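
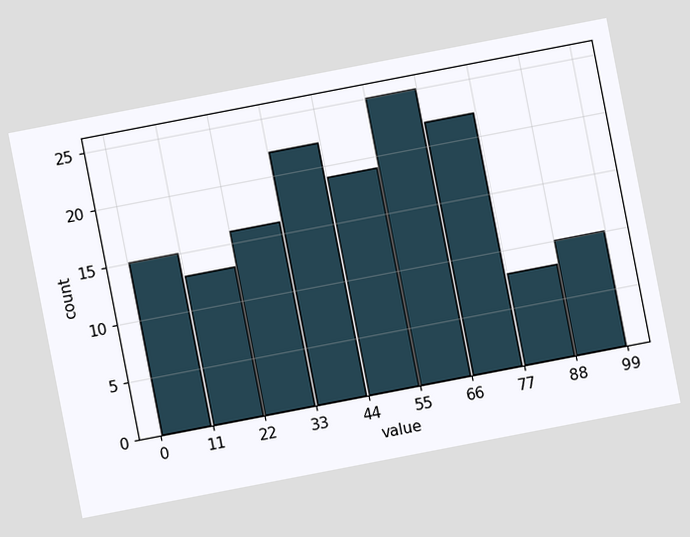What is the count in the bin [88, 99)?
10

The chart is tilted about 11° counter-clockwise. The [88, 99) bin has height 10.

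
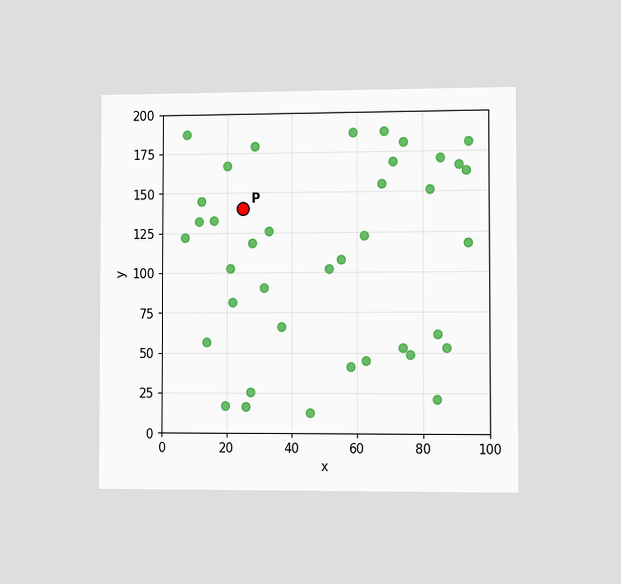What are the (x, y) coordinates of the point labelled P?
(25, 140)

The chart is viewed slightly from the right. Following the gridlines from P to each axis, P sits at (25, 140).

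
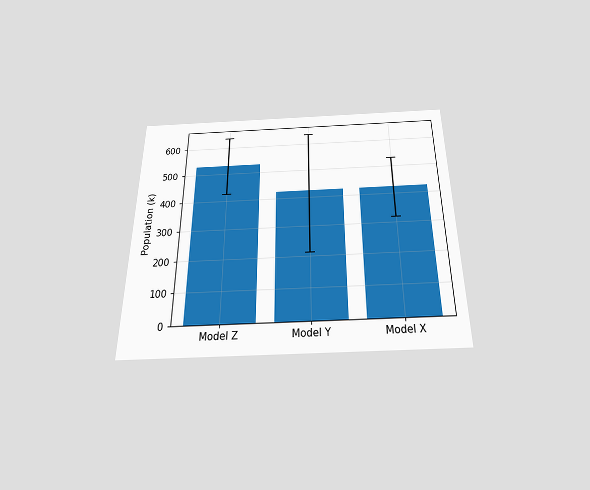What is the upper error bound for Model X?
530k

The chart is viewed slightly from below. The Model X bar's upper whisker reaches 530k.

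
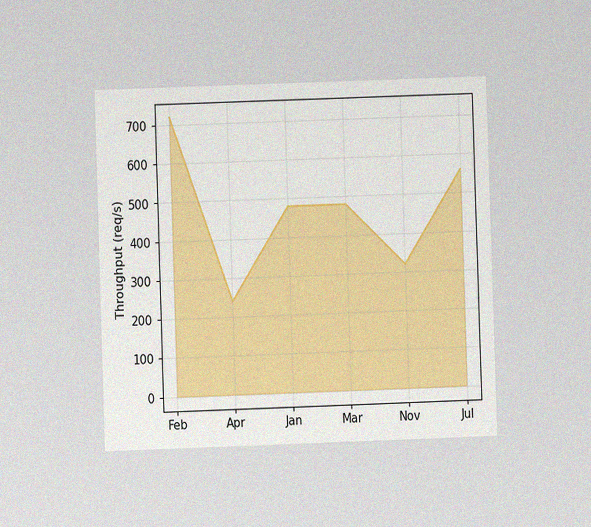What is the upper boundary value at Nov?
The chart is viewed at a slight angle, with some photo noise. At Nov the upper boundary is at 320req/s.

320req/s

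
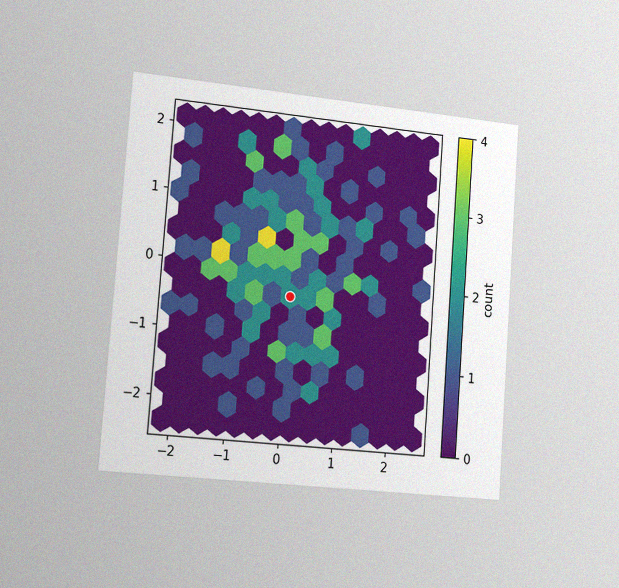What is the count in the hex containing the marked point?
The chart is tilted about 4° clockwise and viewed slightly from the left, with some photo noise. The marked hex reads 2 on the colorbar.

2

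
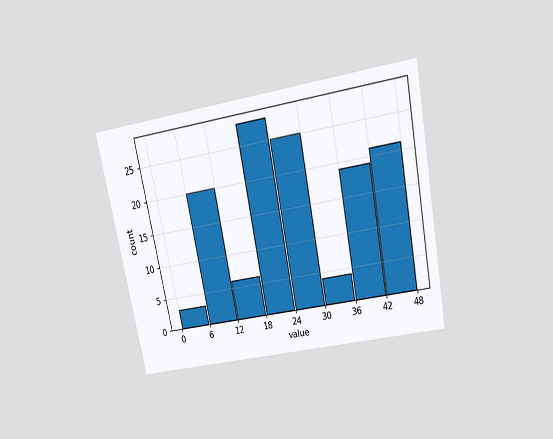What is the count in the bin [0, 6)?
The chart is tilted about 11° counter-clockwise and viewed slightly from above. The [0, 6) bin has height 3.

3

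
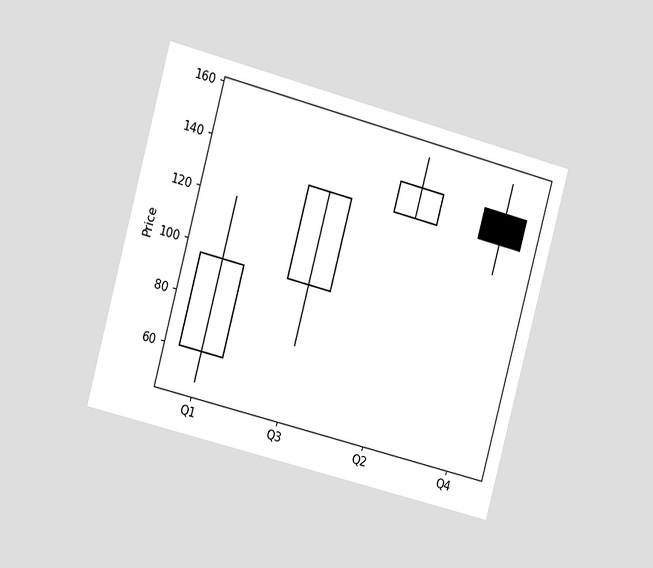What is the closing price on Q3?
132

The chart is tilted about 15° clockwise and viewed slightly from the left. The Q3 candle closes at 132.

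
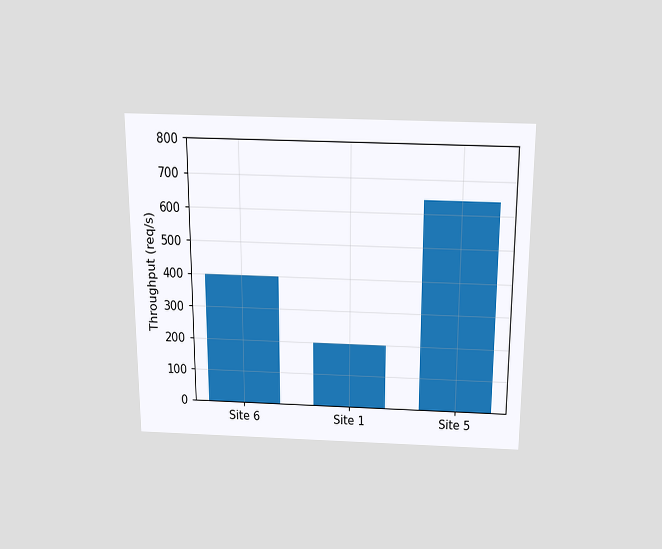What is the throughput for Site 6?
400req/s

The chart is viewed slightly from above. Reading along the chart's y-axis, the Site 6 bar reaches 400req/s.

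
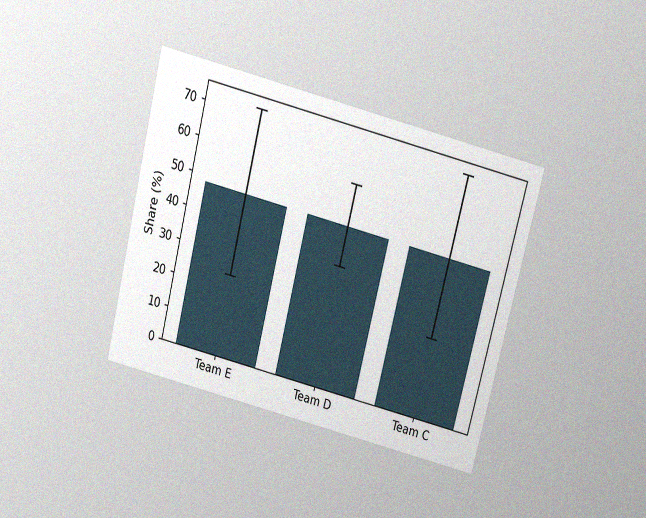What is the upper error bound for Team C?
The chart is tilted about 14° clockwise and viewed slightly from above, with some photo noise. The Team C bar's upper whisker reaches 72%.

72%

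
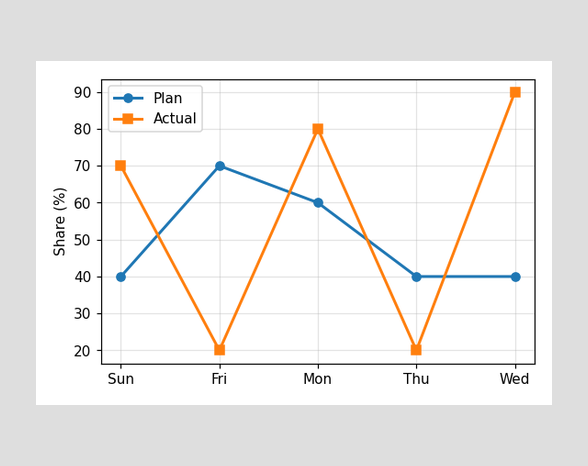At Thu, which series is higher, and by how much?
Plan, by 20%

At Thu, Plan sits above the other line by 20%.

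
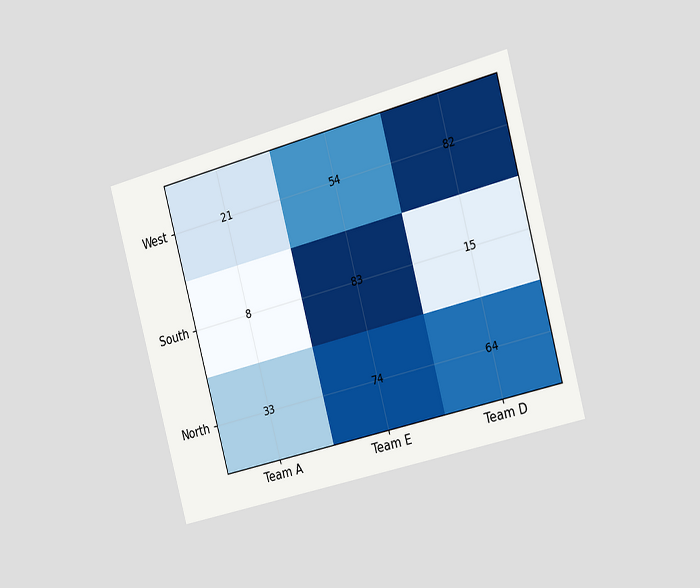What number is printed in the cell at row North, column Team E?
74

The chart is tilted about 15° counter-clockwise and viewed slightly from the right. The (North, Team E) cell reads 74.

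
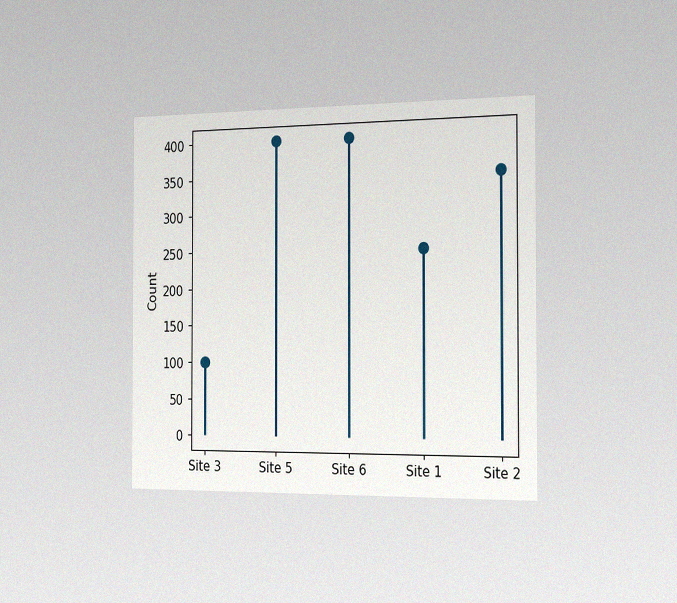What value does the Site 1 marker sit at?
The chart is viewed slightly from the right, with some photo noise. The Site 1 marker sits at 250.

250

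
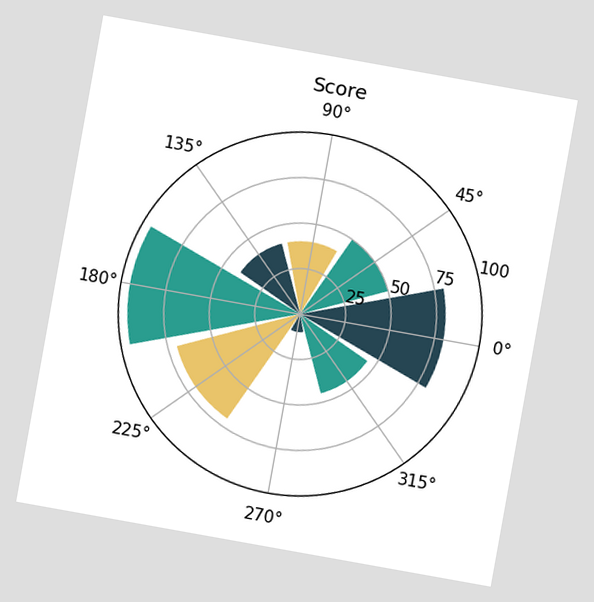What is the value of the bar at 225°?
70

The chart is tilted about 10° clockwise. The bar at 225° reaches 70 on the radial axis.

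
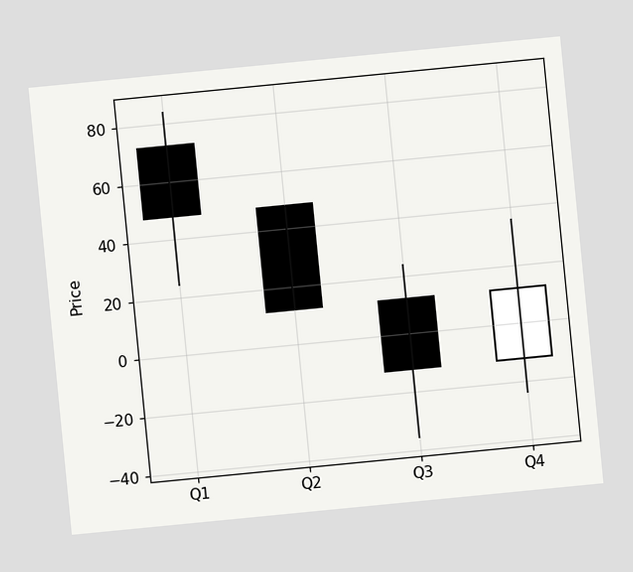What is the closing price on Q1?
The chart is tilted about 6° counter-clockwise. The Q1 candle closes at 48.

48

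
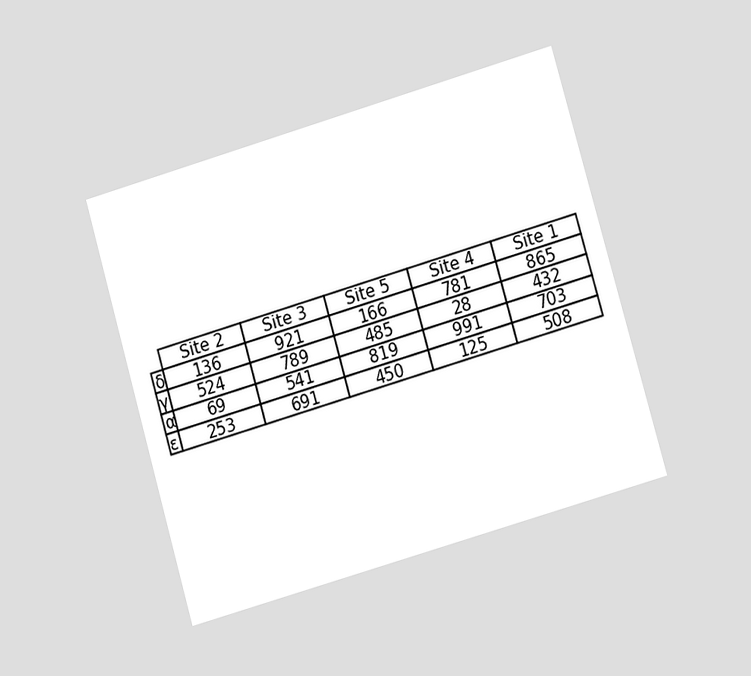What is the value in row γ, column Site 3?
789

The chart is tilted about 16° counter-clockwise and viewed at a slight angle. The (γ, Site 3) cell reads 789.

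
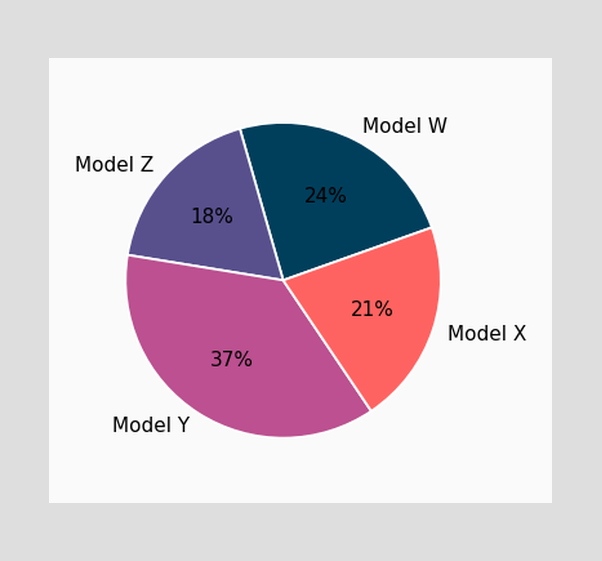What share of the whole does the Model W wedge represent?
24%

The Model W slice takes up 24% of the pie.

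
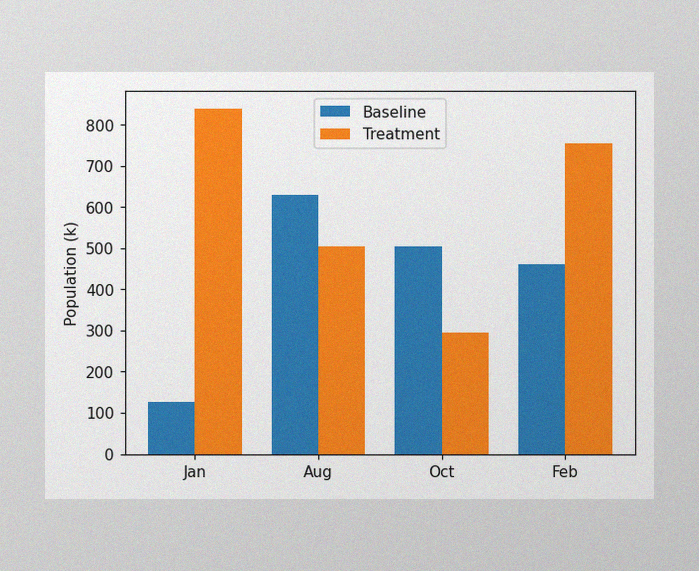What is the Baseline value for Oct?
The image has some photo noise and uneven lighting. The Baseline bar at Oct reaches 504k on the y-axis.

504k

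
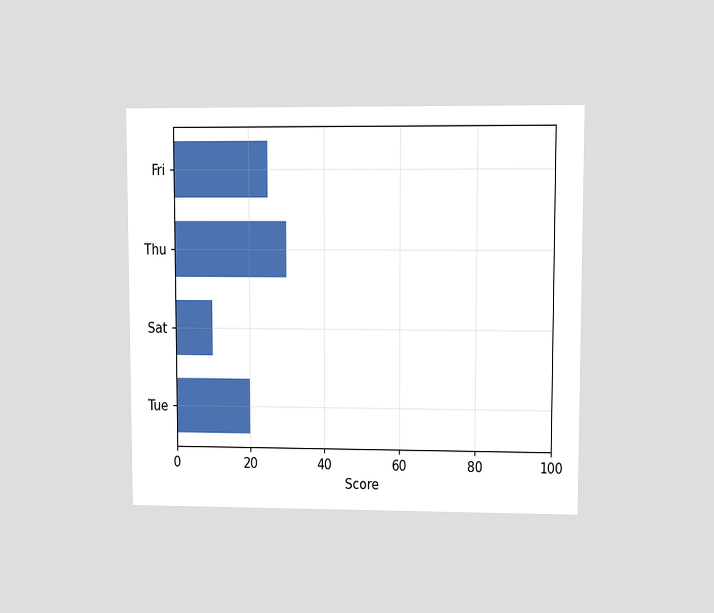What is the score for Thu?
30

The chart is viewed at a slight angle. Reading along the chart's x-axis, the Thu bar reaches 30.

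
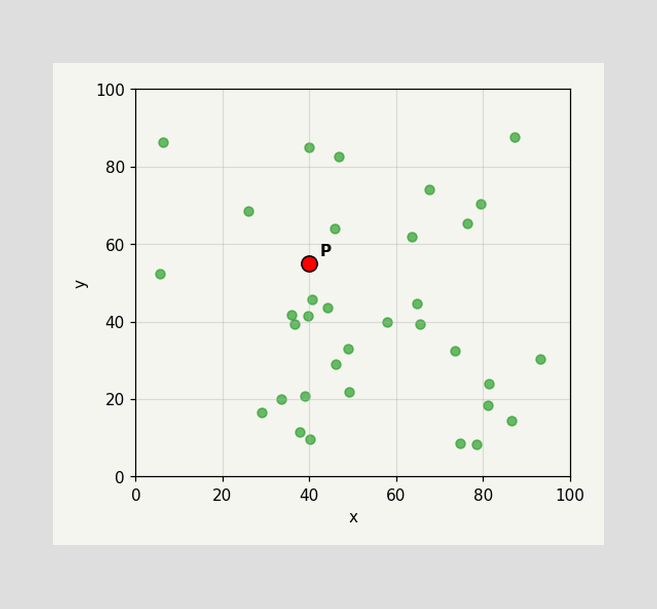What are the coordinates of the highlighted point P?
(40, 55)

Following the gridlines from P to each axis, P sits at (40, 55).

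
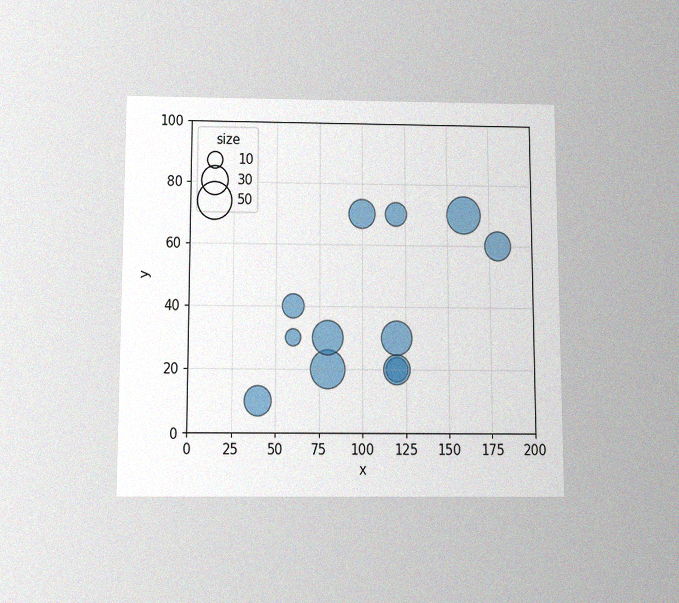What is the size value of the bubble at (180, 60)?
30

The chart is viewed slightly from below, with some photo noise. Matching the bubble at (180, 60) against the size legend gives 30.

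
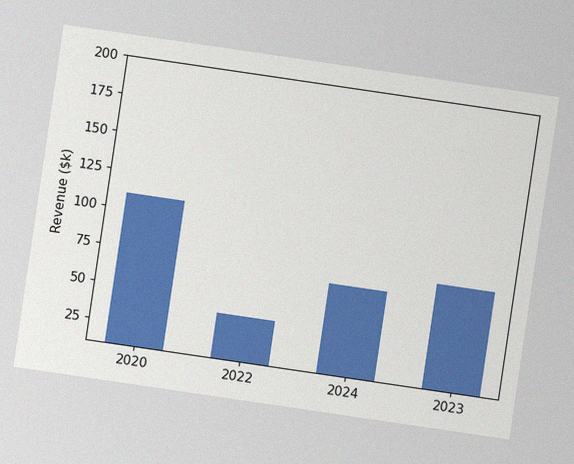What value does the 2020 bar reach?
The chart is tilted about 8° clockwise, with some photo noise. Reading along the chart's y-axis, the 2020 bar reaches $110k.

$110k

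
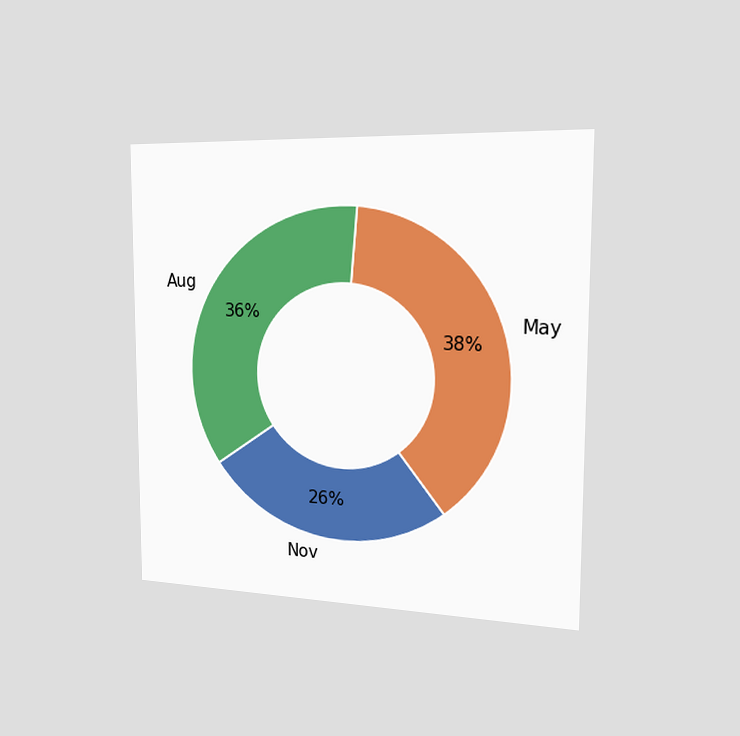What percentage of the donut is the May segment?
38%

The chart is viewed slightly from the right. The May segment takes up 38% of the ring.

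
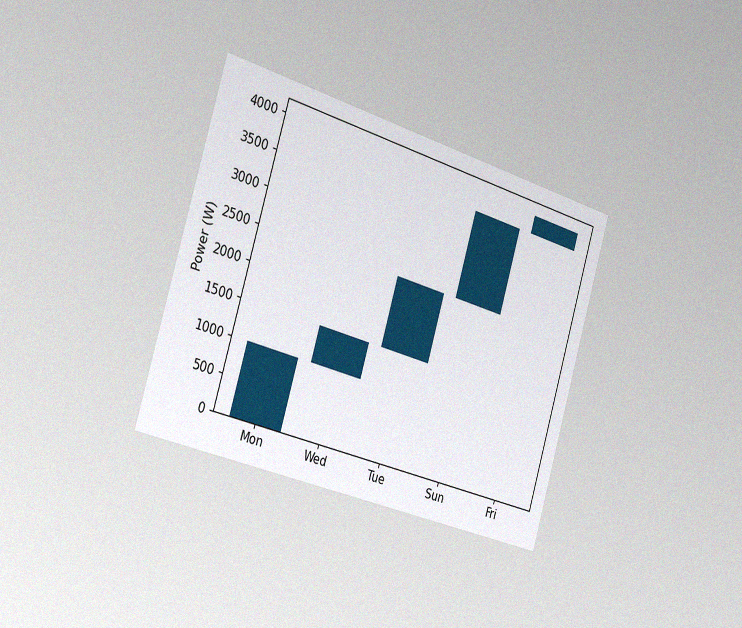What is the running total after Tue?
The chart is tilted about 17° clockwise and viewed slightly from the left, with some photo noise. After Tue the running total reaches 2500W.

2500W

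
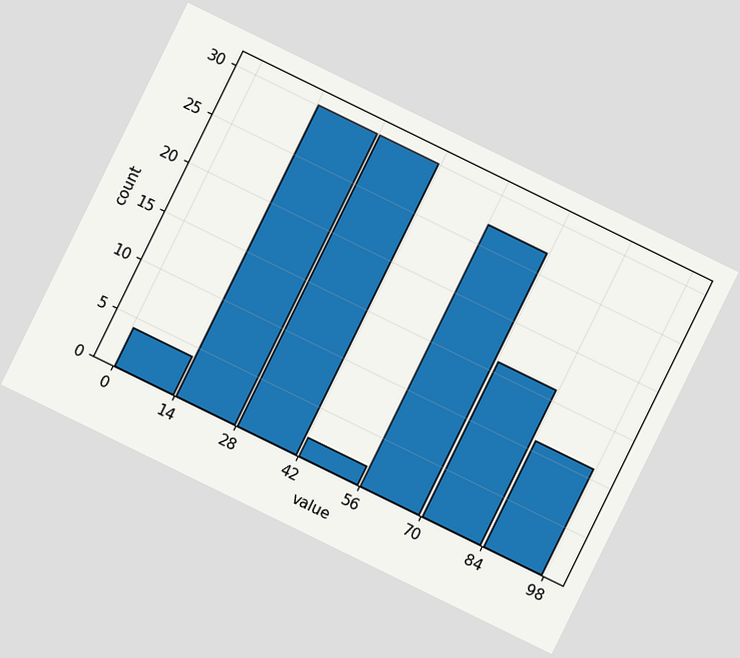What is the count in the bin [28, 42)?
30

The chart is tilted about 26° clockwise. The [28, 42) bin has height 30.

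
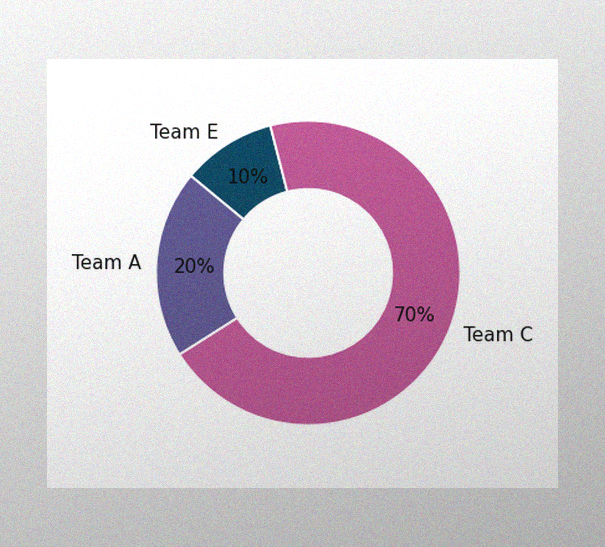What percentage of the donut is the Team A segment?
20%

The image has some photo noise and uneven lighting. The Team A segment takes up 20% of the ring.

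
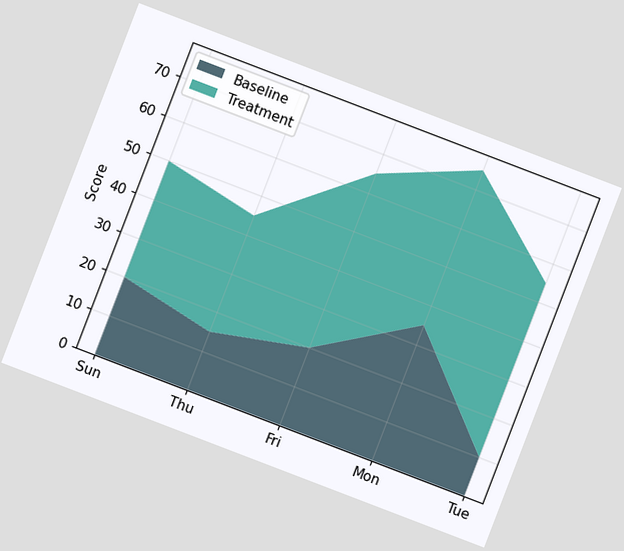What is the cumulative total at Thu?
45

The chart is tilted about 21° clockwise. The stacked total at Thu reaches 45.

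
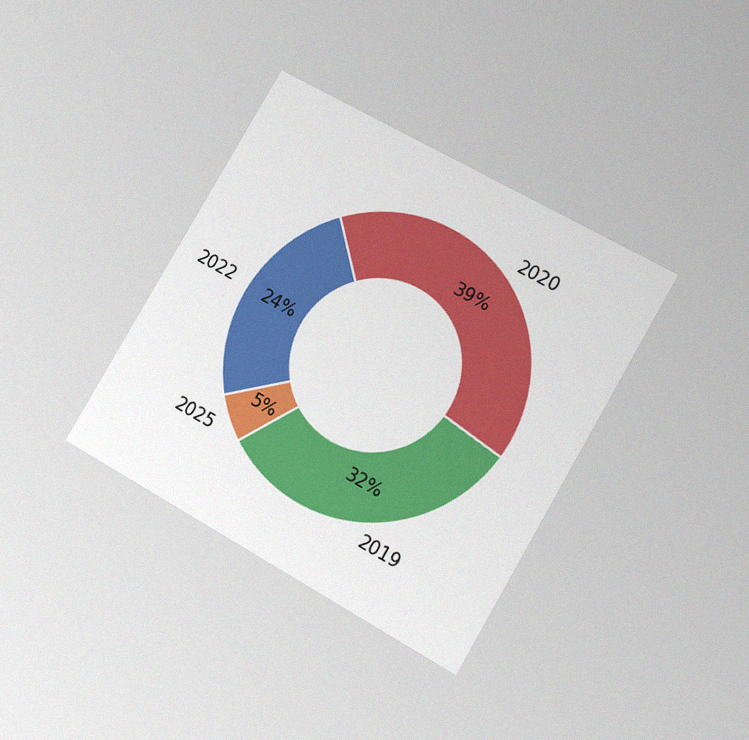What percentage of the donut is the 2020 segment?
39%

The chart is tilted about 30° clockwise and viewed at a slight angle, with some photo noise. The 2020 segment takes up 39% of the ring.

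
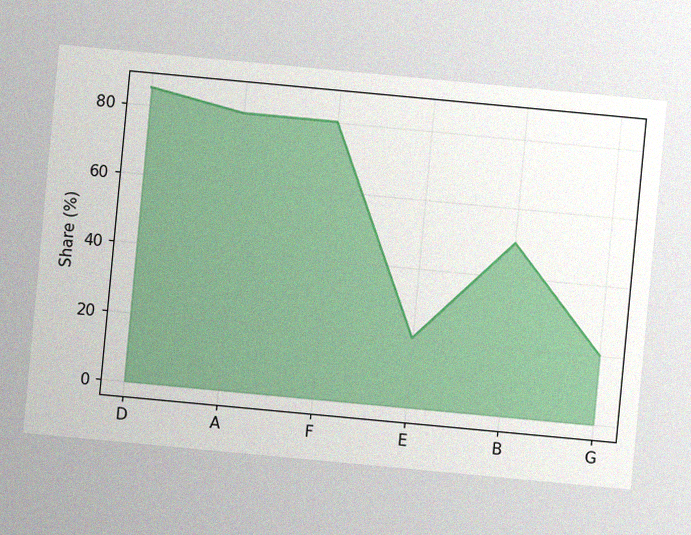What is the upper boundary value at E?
The chart is tilted about 5° clockwise, with some photo noise. At E the upper boundary is at 20%.

20%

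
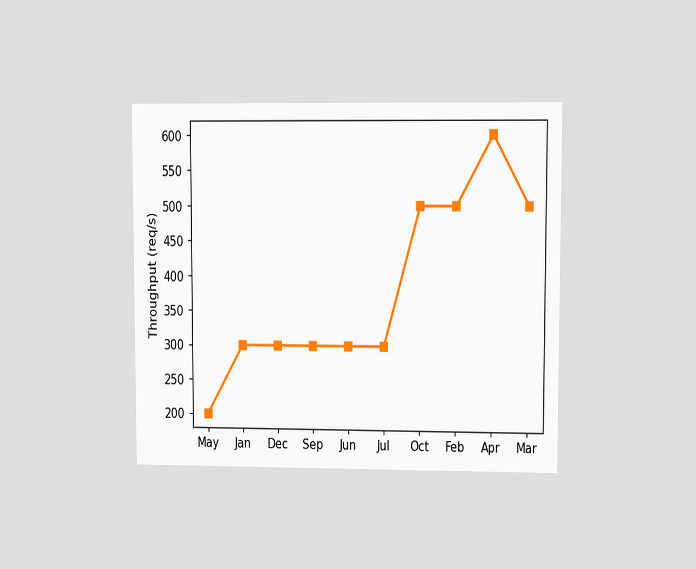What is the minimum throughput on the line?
200req/s

The chart is viewed at a slight angle. The lowest point is at May, and reading across to the y-axis gives 200req/s.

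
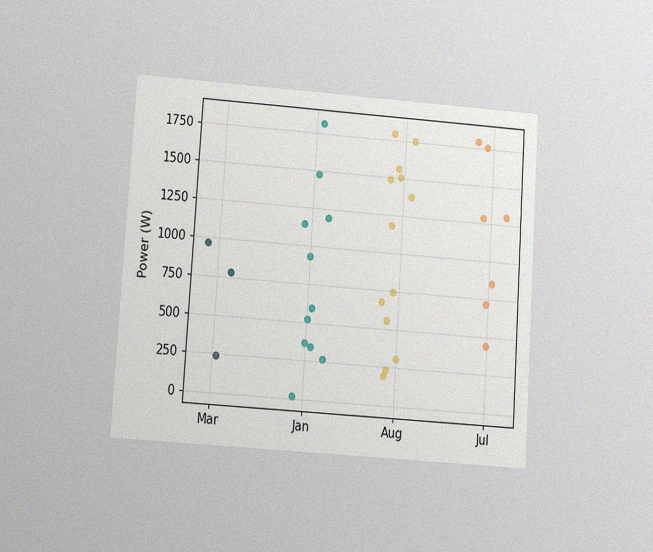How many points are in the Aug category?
13

The chart is tilted about 4° clockwise and viewed at a slight angle, with some photo noise. Counting the markers in the Aug column gives 13.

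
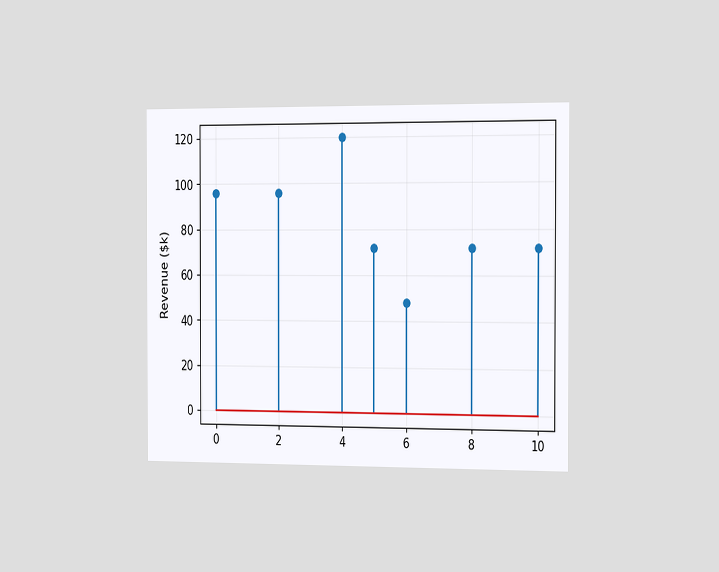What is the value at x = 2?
The chart is viewed slightly from the right. The stem at x=2 reaches $96k.

$96k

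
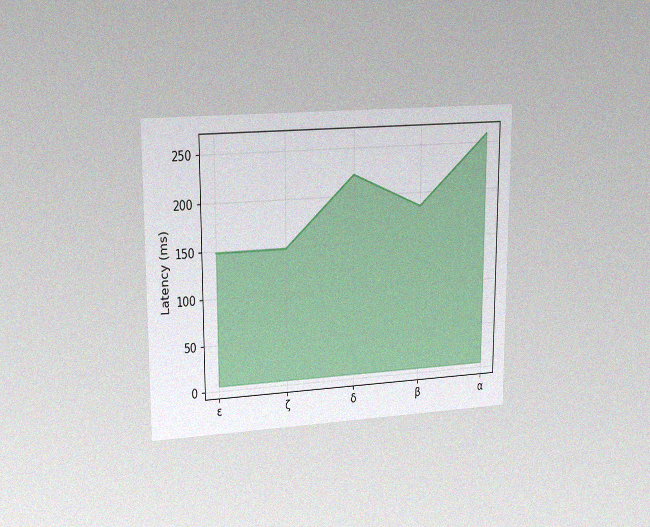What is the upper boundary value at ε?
148ms

The chart is viewed at a slight angle, with some photo noise. At ε the upper boundary is at 148ms.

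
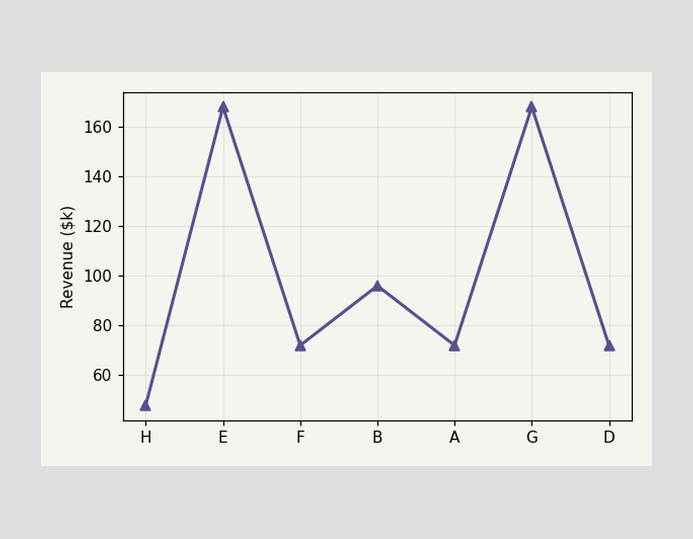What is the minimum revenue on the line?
The lowest point is at H, and reading across to the y-axis gives $48k.

$48k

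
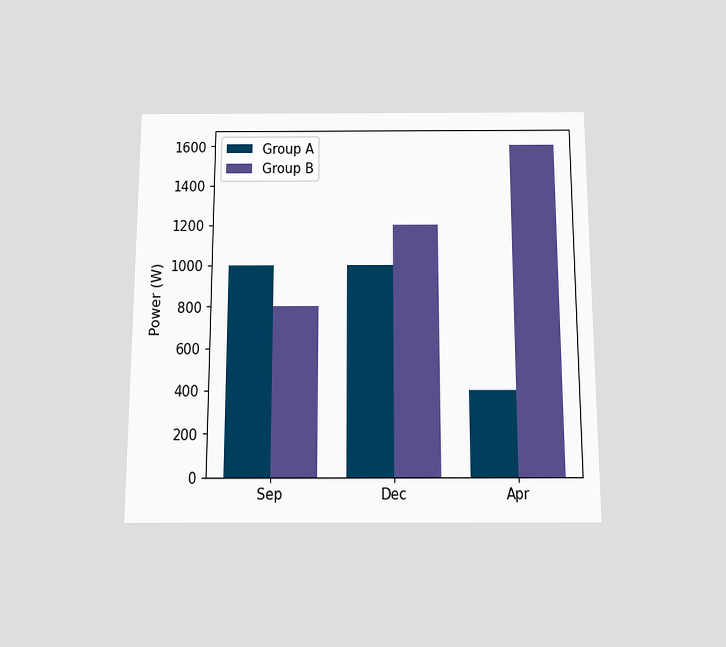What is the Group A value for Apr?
400W

The chart is viewed slightly from below. The Group A bar at Apr reaches 400W on the y-axis.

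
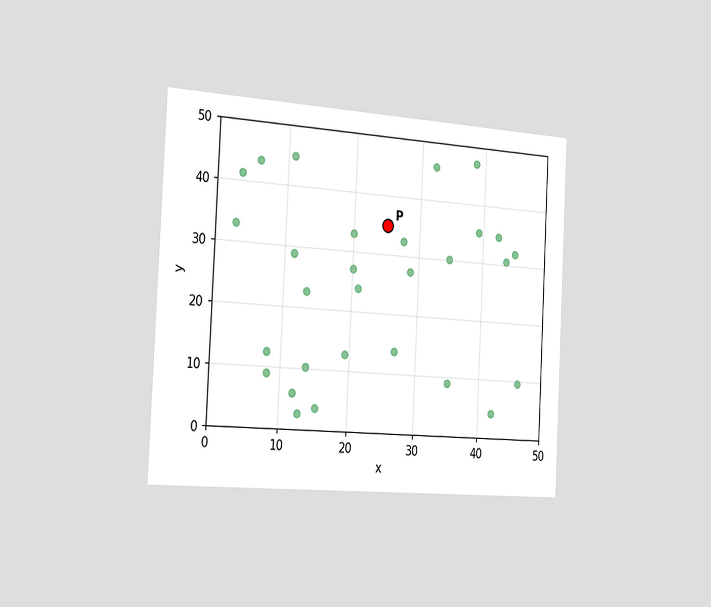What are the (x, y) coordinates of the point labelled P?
The chart is tilted about 3° clockwise and viewed slightly from the left. Following the gridlines from P to each axis, P sits at (25, 35).

(25, 35)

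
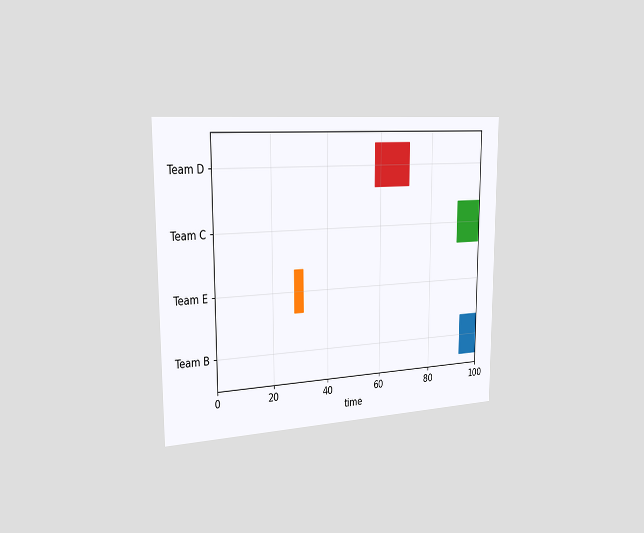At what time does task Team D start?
58

The chart is viewed slightly from the left. The Team D bar begins at t=58.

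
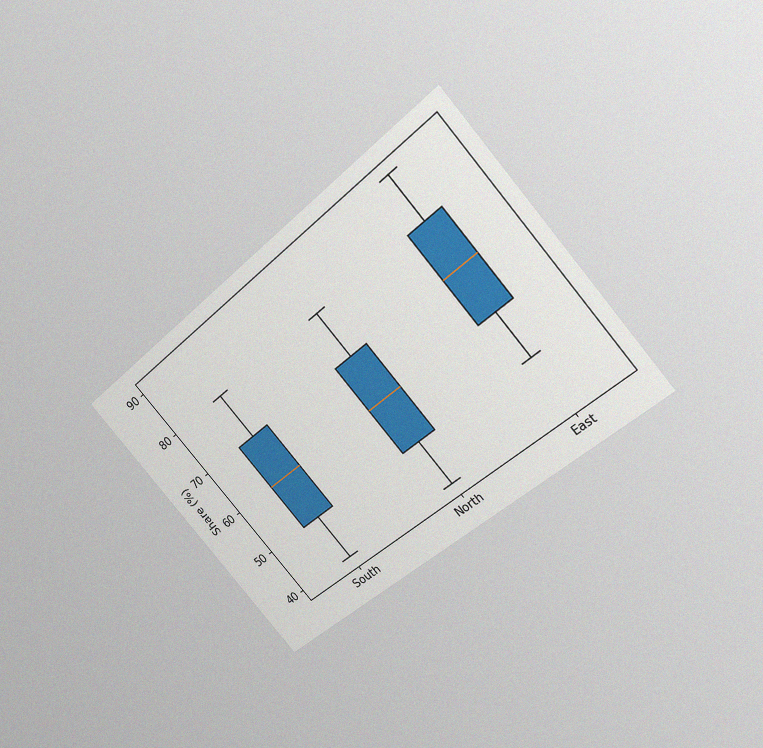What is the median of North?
60%

The chart is tilted about 41° counter-clockwise and viewed at a slight angle, with some photo noise. The median line in the North box sits at 60%.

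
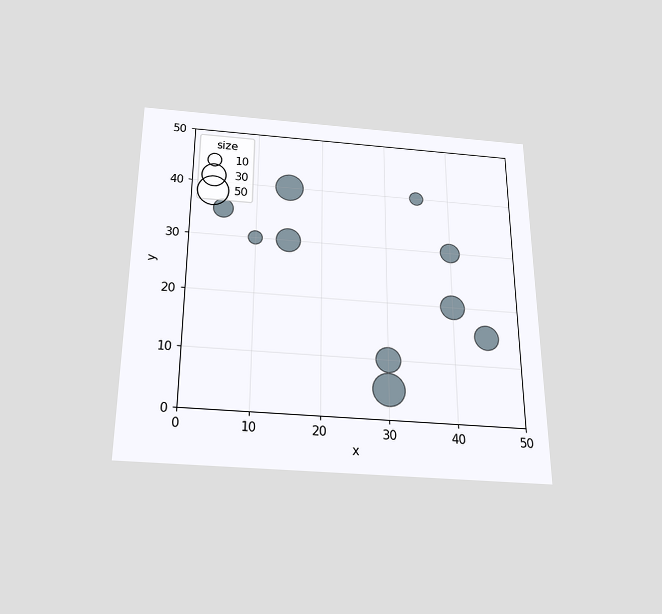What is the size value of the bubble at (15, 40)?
40

The chart is viewed slightly from below. Matching the bubble at (15, 40) against the size legend gives 40.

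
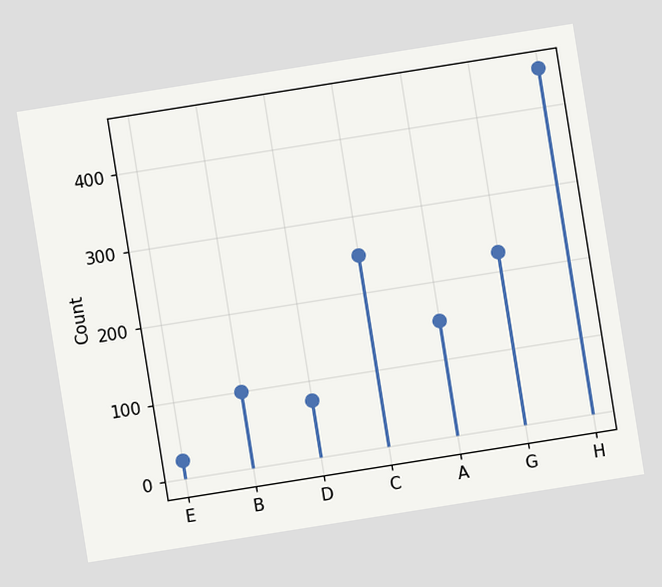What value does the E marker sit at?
The chart is tilted about 9° counter-clockwise. The E marker sits at 25.

25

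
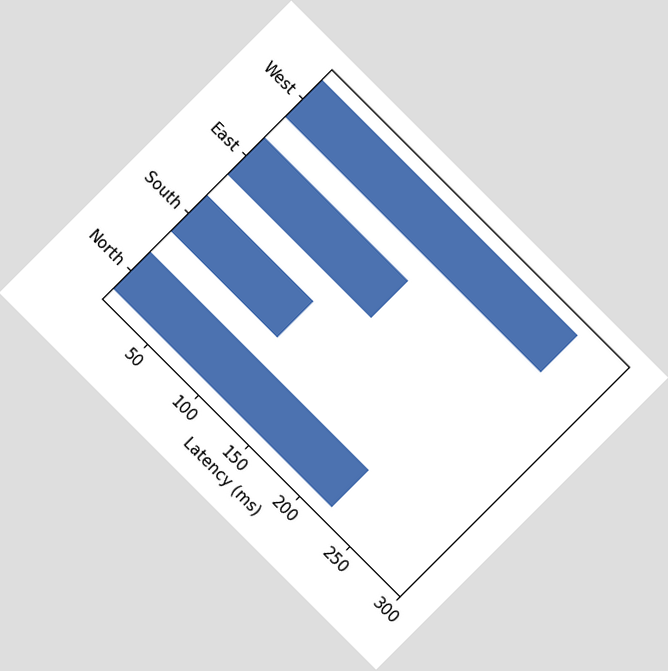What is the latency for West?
259ms

The chart is tilted about 45° clockwise. Reading along the chart's x-axis, the West bar reaches 259ms.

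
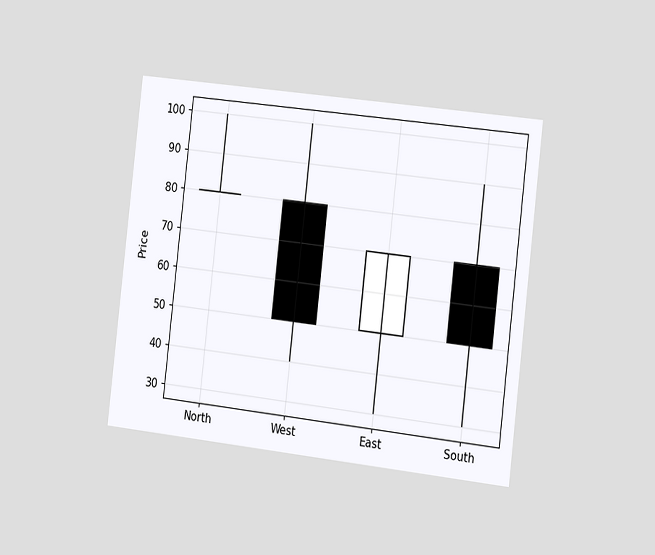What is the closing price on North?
The chart is tilted about 7° clockwise and viewed slightly from the right. The North candle closes at 80.

80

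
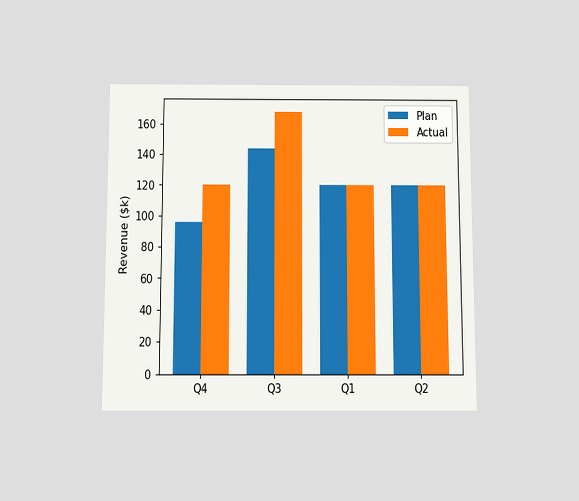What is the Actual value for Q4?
The chart is viewed slightly from below. The Actual bar at Q4 reaches $120k on the y-axis.

$120k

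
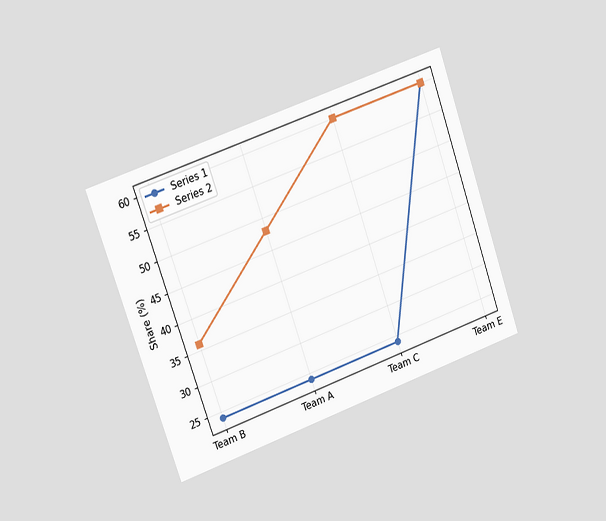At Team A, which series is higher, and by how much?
The chart is tilted about 19° counter-clockwise and viewed slightly from the left. At Team A, Series 2 sits above the other line by 24%.

Series 2, by 24%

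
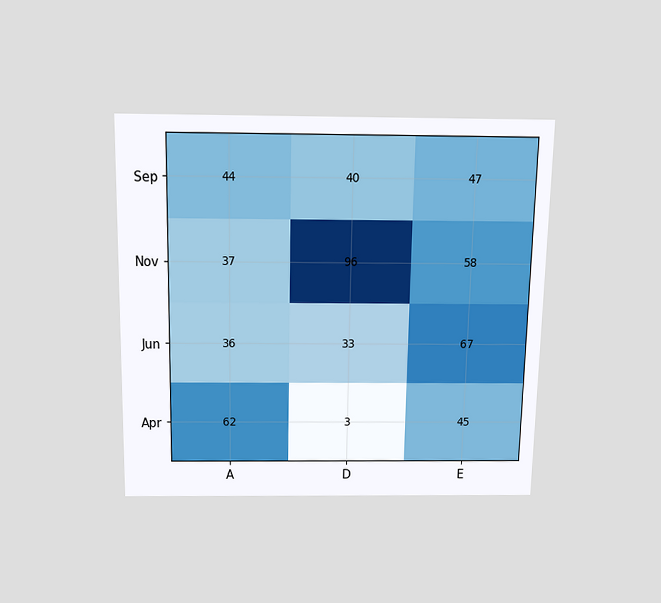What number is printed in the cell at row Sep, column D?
40

The chart is viewed slightly from above. The (Sep, D) cell reads 40.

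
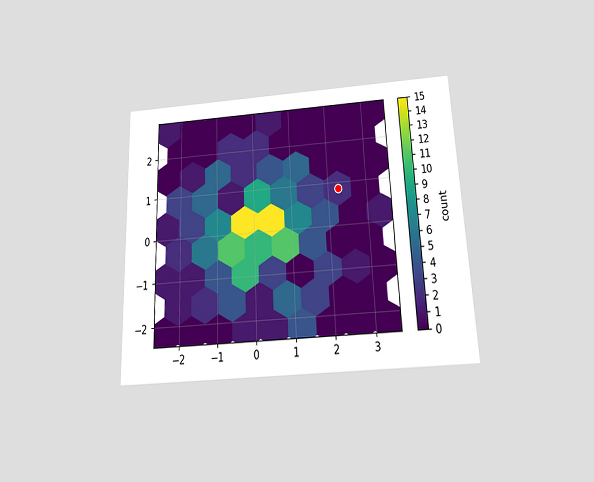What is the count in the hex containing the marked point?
The chart is tilted about 2° counter-clockwise and viewed slightly from below. The marked hex reads 2 on the colorbar.

2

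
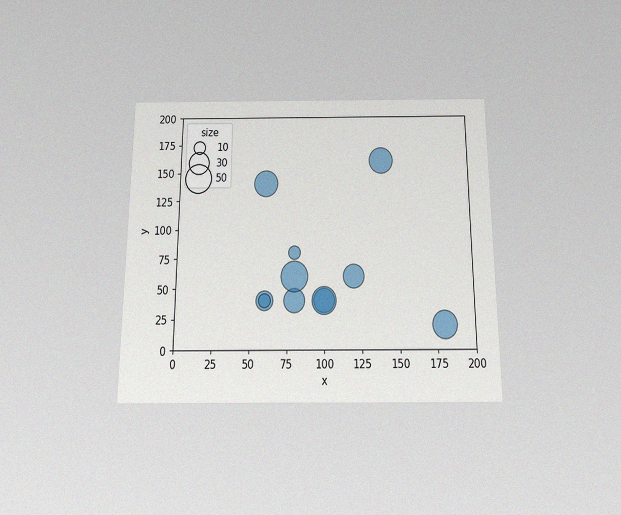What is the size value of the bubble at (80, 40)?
The chart is viewed slightly from below, with some photo noise. Matching the bubble at (80, 40) against the size legend gives 30.

30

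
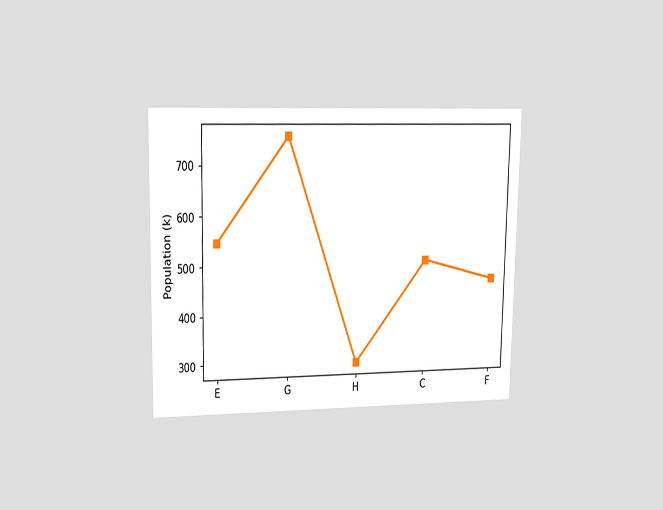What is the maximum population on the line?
The chart is viewed at a slight angle. The highest point is at G, and reading across to the y-axis gives 756k.

756k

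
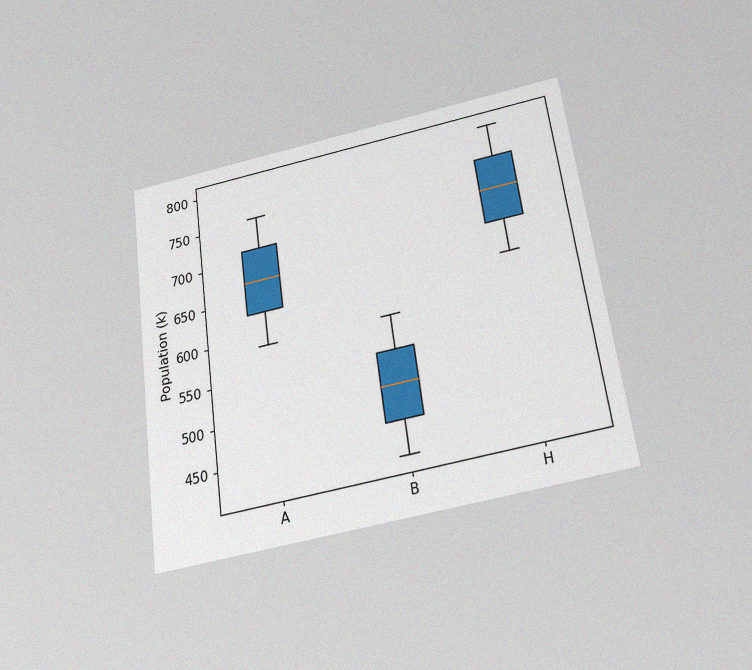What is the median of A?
The chart is tilted about 8° counter-clockwise and viewed slightly from below, with some photo noise. The median line in the A box sits at 672k.

672k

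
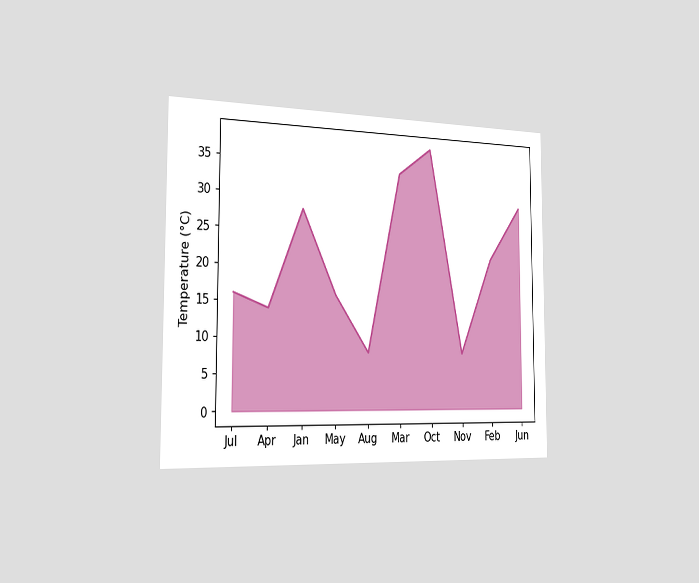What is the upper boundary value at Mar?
The chart is viewed slightly from the left. At Mar the upper boundary is at 34°C.

34°C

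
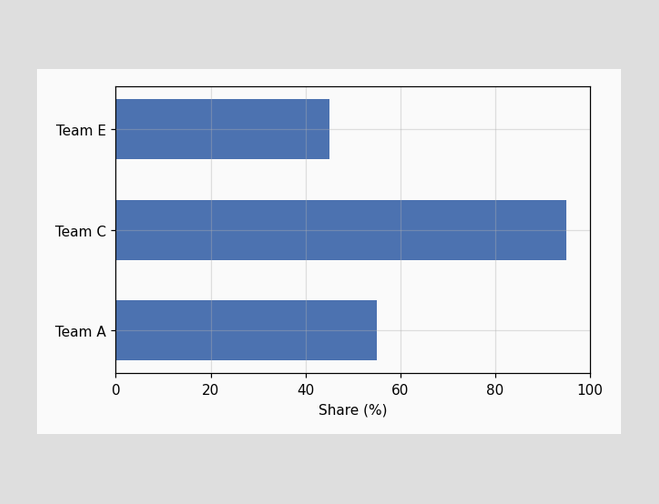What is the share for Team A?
55%

Reading along the chart's x-axis, the Team A bar reaches 55%.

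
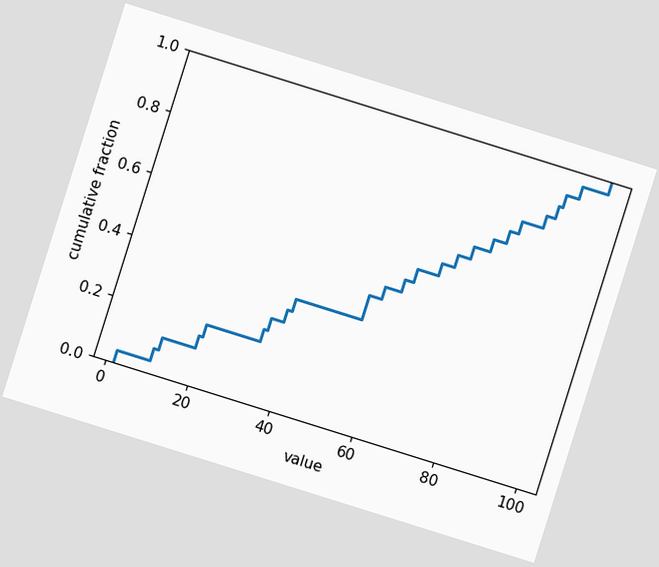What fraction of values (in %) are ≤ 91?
92%

The chart is tilted about 17° clockwise. At x=91 the ECDF step is at 92%.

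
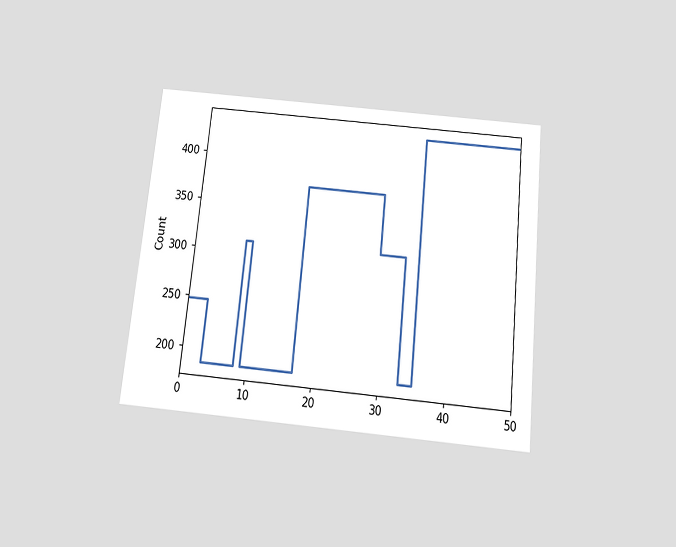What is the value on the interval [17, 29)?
372

The chart is tilted about 6° clockwise and viewed slightly from below. On [17, 29) the step sits at 372.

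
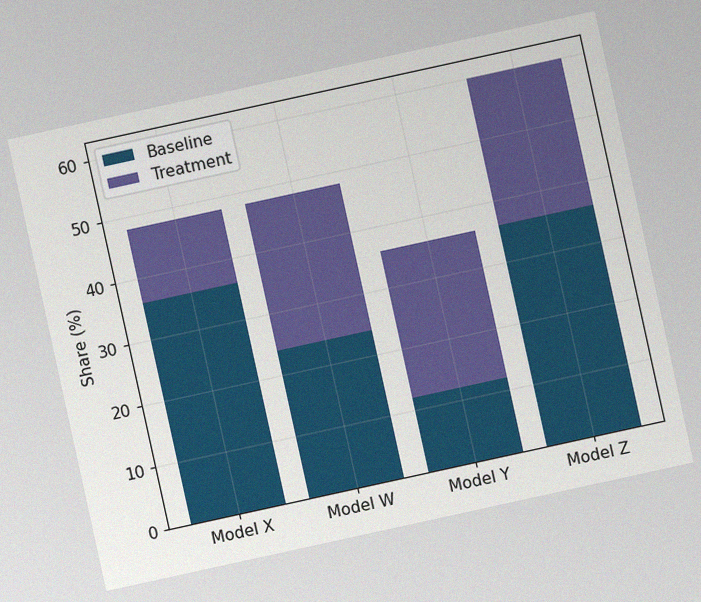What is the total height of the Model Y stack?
36%

The chart is tilted about 12° counter-clockwise, with some photo noise. The Model Y stack's top reaches 36% on the y-axis.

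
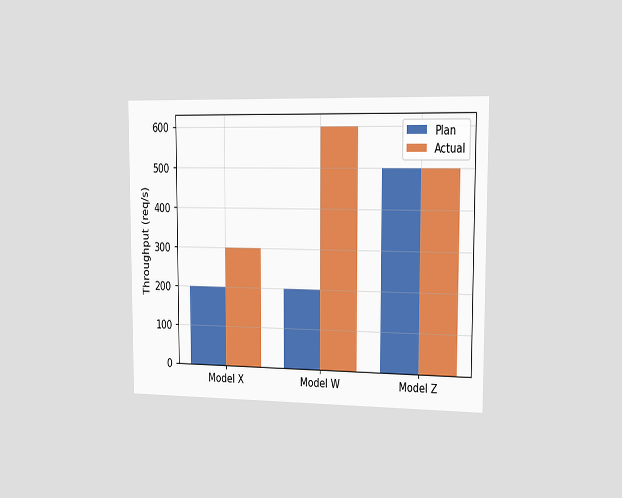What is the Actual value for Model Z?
The chart is viewed slightly from the right. The Actual bar at Model Z reaches 500req/s on the y-axis.

500req/s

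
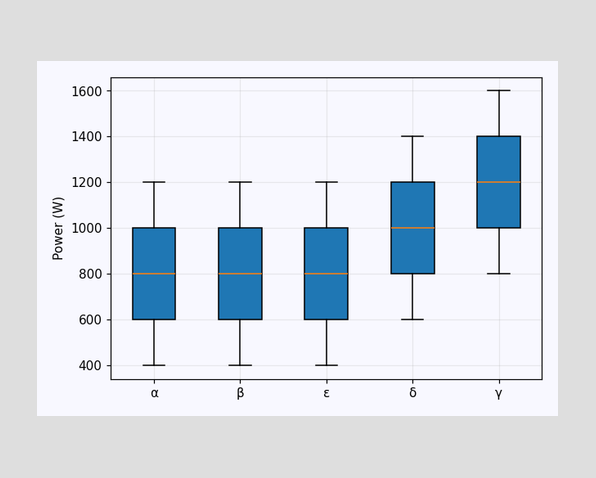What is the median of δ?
The median line in the δ box sits at 1000W.

1000W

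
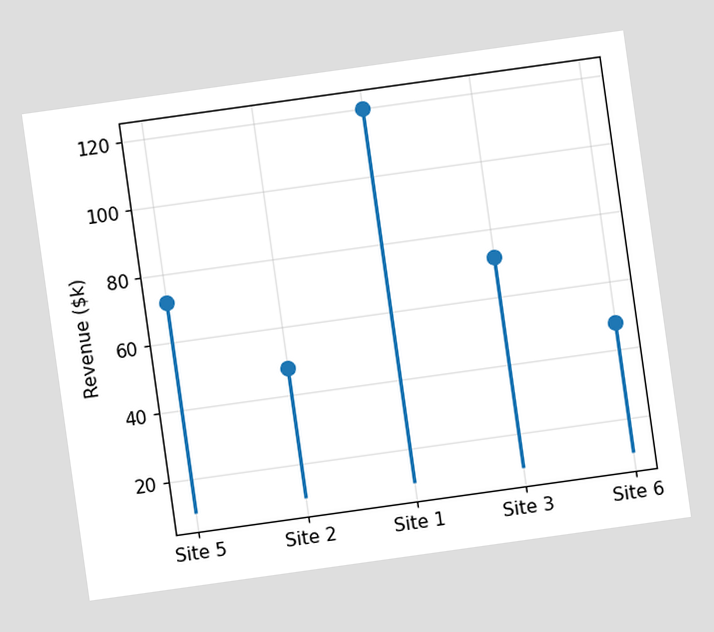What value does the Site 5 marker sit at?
$72k

The chart is tilted about 8° counter-clockwise. The Site 5 marker sits at $72k.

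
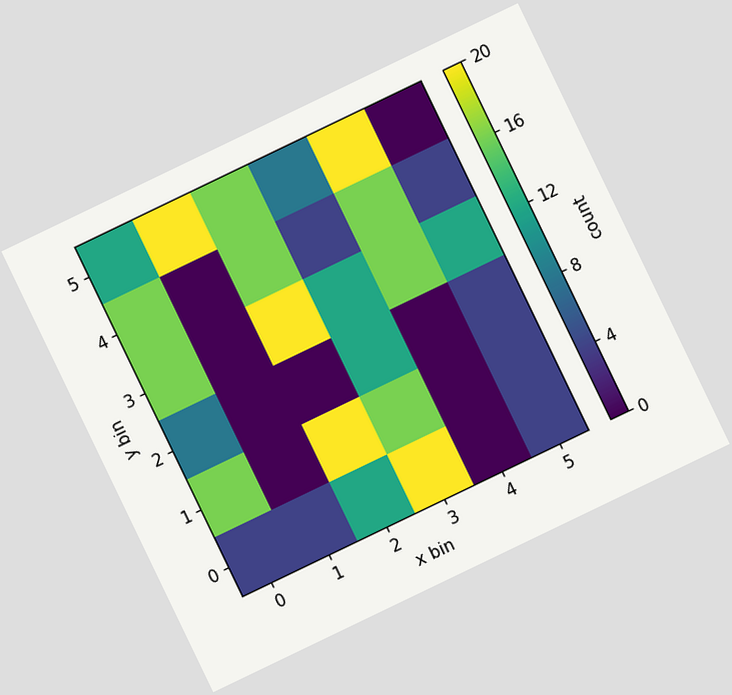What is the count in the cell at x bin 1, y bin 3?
0

The chart is tilted about 26° counter-clockwise. Matching the cell (1, 3) against the colorbar gives 0.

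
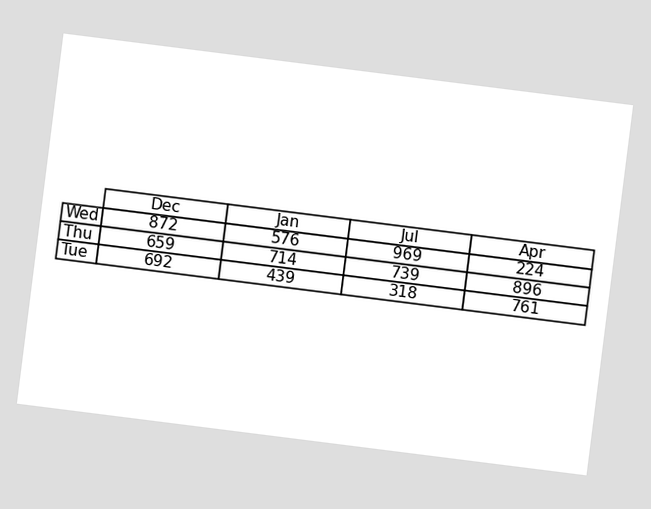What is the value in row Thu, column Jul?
The chart is tilted about 7° clockwise. The (Thu, Jul) cell reads 739.

739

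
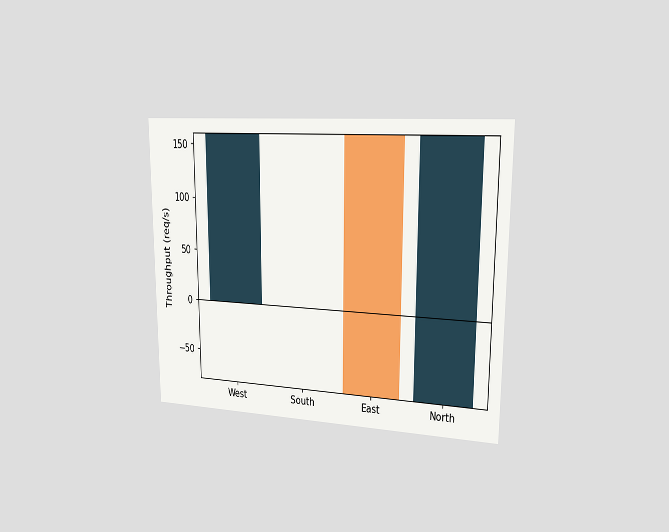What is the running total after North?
160req/s

The chart is viewed slightly from the right. After North the running total reaches 160req/s.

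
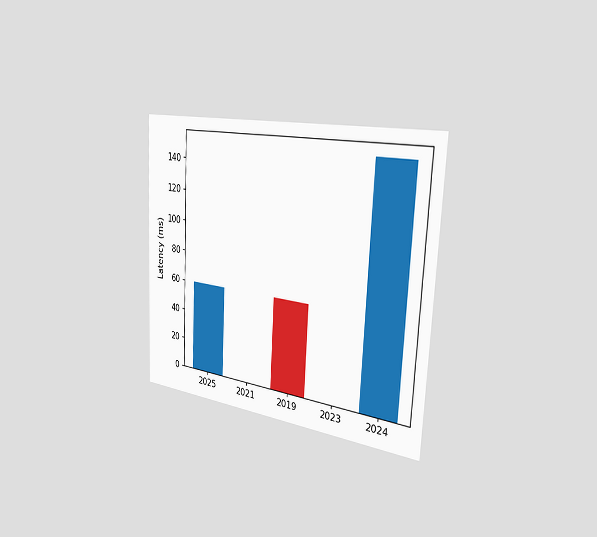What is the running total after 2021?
The chart is tilted about 3° clockwise and viewed slightly from the right. After 2021 the running total reaches 60ms.

60ms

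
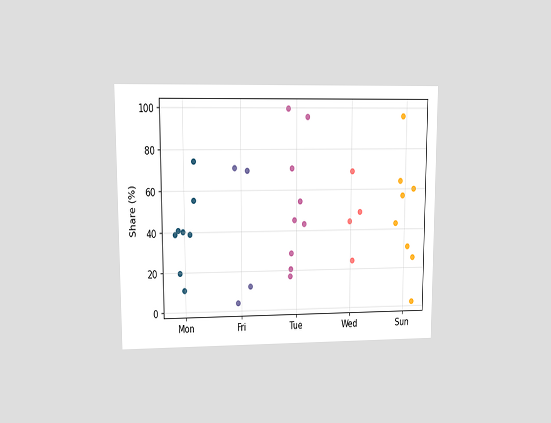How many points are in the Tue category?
The chart is viewed at a slight angle. Counting the markers in the Tue column gives 9.

9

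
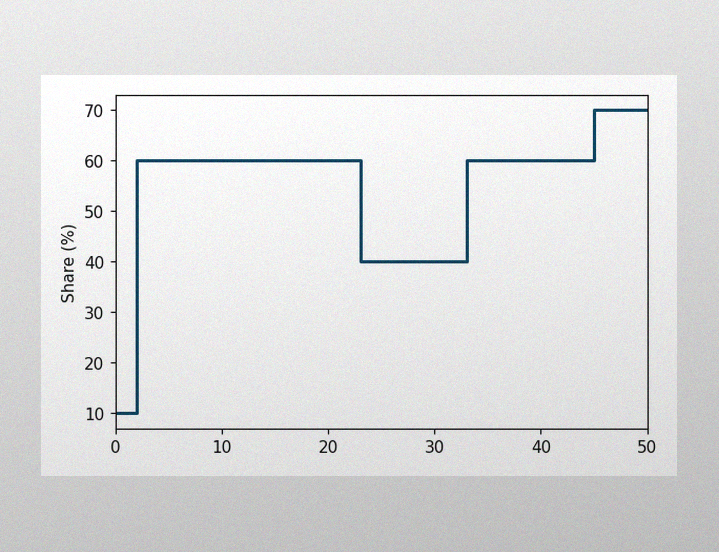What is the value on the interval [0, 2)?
10%

The image has some photo noise and uneven lighting. On [0, 2) the step sits at 10%.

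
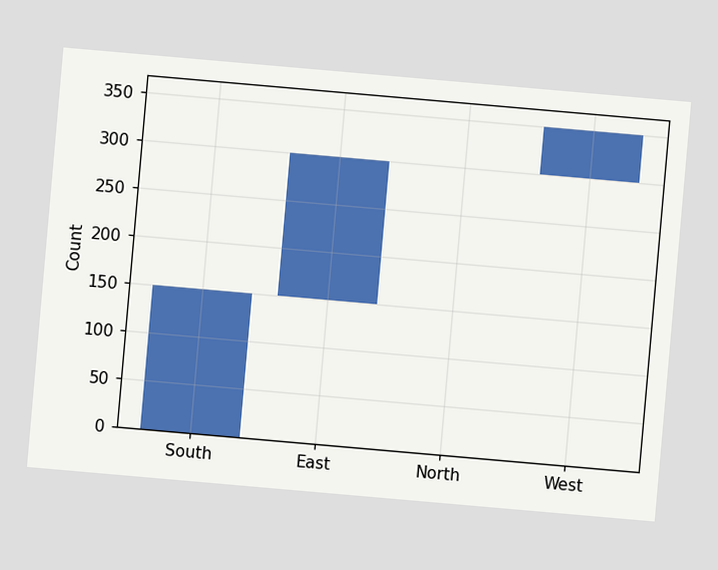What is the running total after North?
300

The chart is tilted about 5° clockwise. After North the running total reaches 300.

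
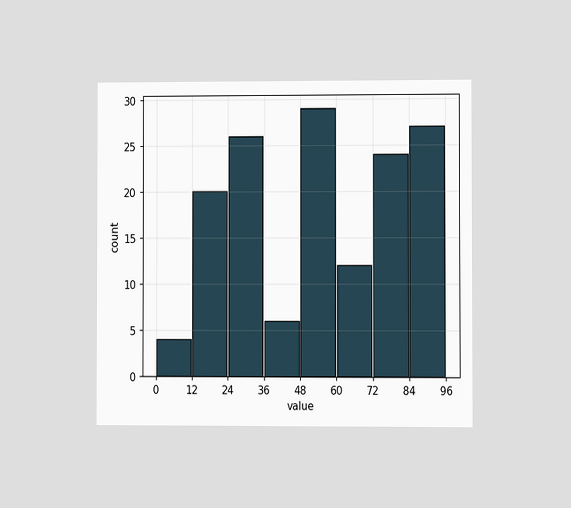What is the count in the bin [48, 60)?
29

The chart is viewed at a slight angle. The [48, 60) bin has height 29.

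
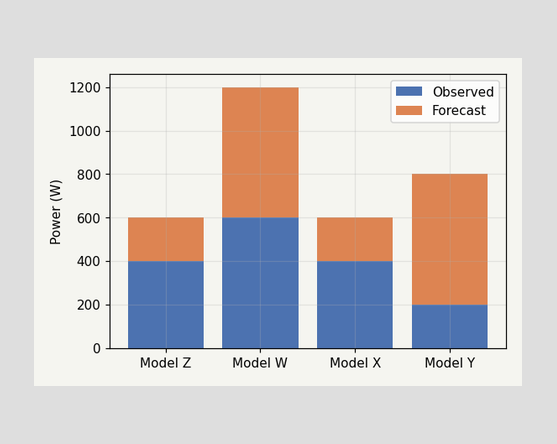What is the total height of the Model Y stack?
800W

The Model Y stack's top reaches 800W on the y-axis.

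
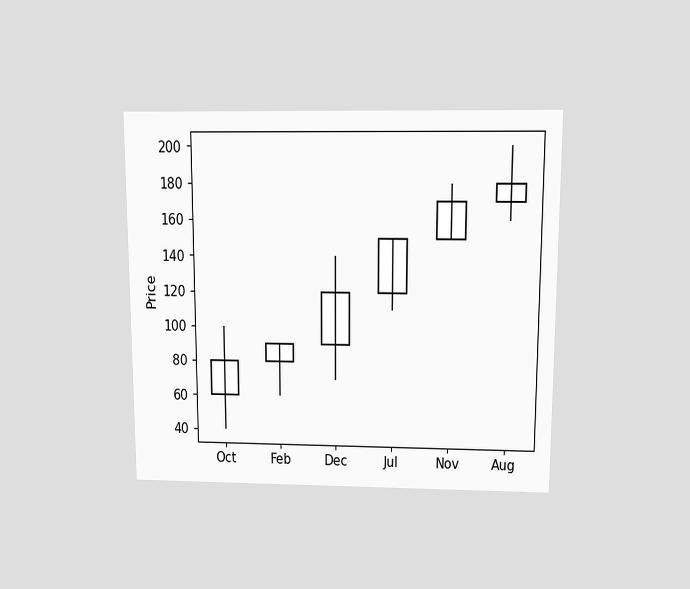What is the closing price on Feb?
The chart is viewed slightly from above. The Feb candle closes at 90.

90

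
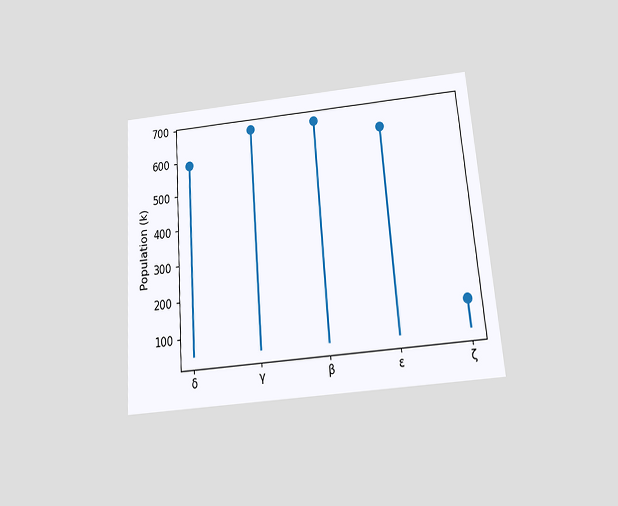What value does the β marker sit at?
672k

The chart is tilted about 4° counter-clockwise and viewed slightly from below. The β marker sits at 672k.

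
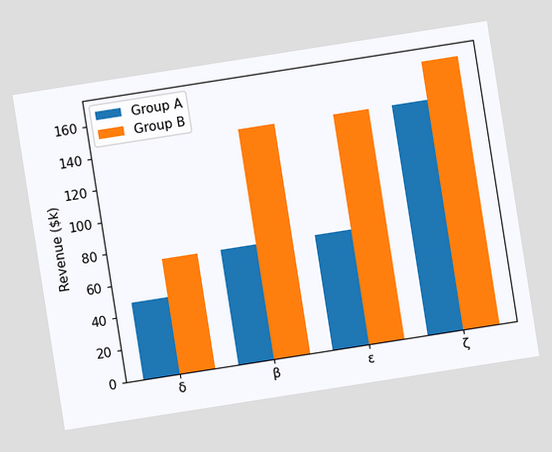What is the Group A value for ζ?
The chart is tilted about 9° counter-clockwise. The Group A bar at ζ reaches $144k on the y-axis.

$144k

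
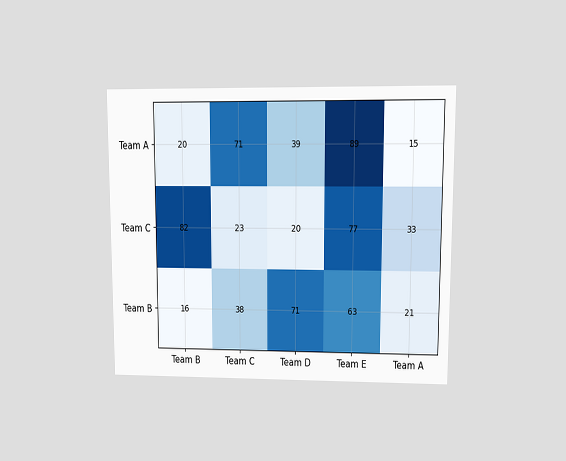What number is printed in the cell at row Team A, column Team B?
20

The chart is viewed at a slight angle. The (Team A, Team B) cell reads 20.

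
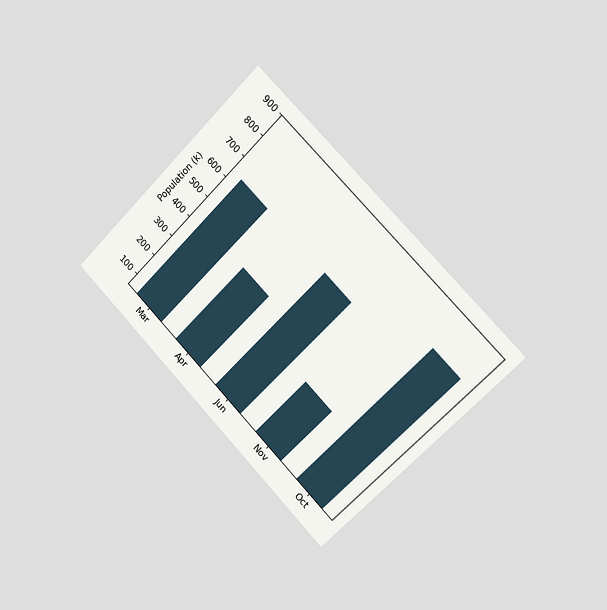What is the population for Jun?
636k

The chart is tilted about 45° clockwise and viewed slightly from the right. Reading along the chart's y-axis, the Jun bar reaches 636k.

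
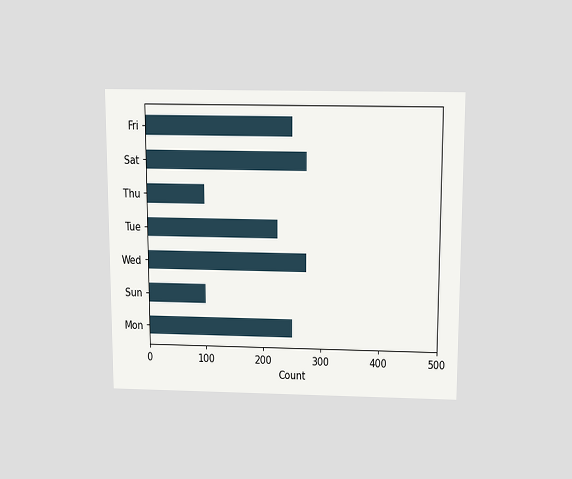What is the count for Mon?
250

The chart is viewed slightly from above. Reading along the chart's x-axis, the Mon bar reaches 250.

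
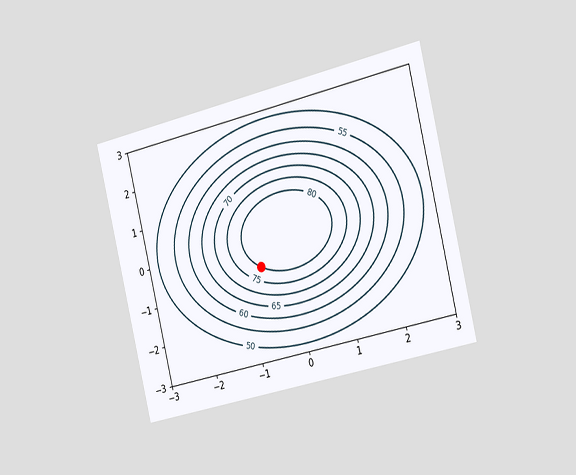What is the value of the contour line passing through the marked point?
80

The chart is tilted about 13° counter-clockwise and viewed slightly from the right. The marked point sits on the contour labelled 80.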